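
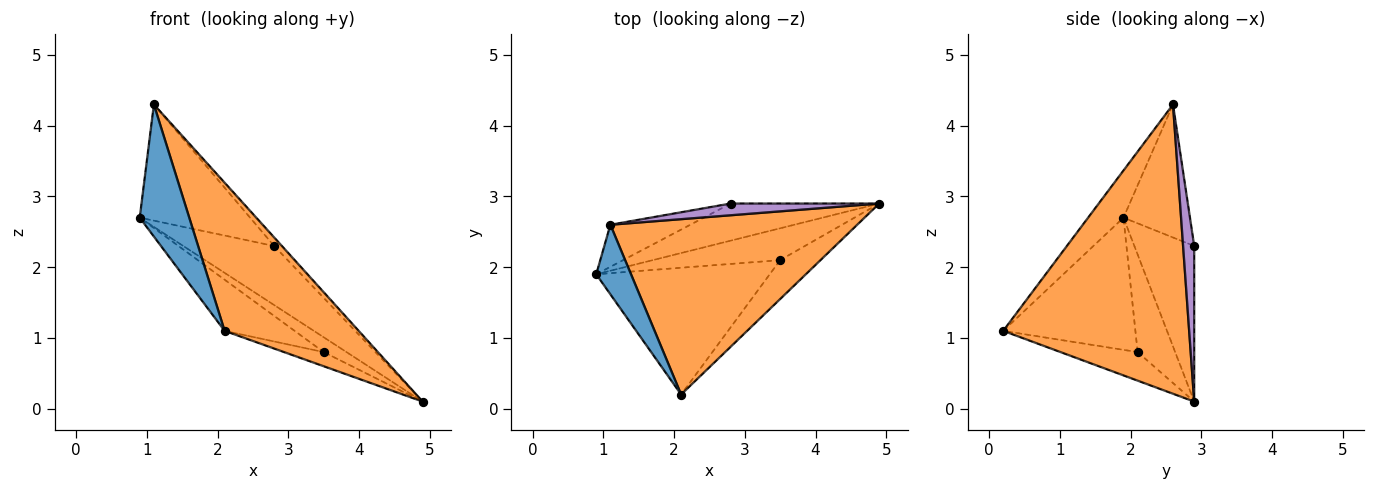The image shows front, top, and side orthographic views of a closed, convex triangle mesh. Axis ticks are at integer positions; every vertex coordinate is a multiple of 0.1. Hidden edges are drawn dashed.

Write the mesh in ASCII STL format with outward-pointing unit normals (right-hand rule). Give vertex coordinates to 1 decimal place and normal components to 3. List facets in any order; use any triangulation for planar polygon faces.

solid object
 facet normal -0.534 -0.748 0.394
  outer loop
   vertex 1.1 2.6 4.3
   vertex 0.9 1.9 2.7
   vertex 2.1 0.2 1.1
  endloop
 endfacet
 facet normal 0.667 -0.481 0.569
  outer loop
   vertex 1.1 2.6 4.3
   vertex 2.1 0.2 1.1
   vertex 4.9 2.9 0.1
  endloop
 endfacet
 facet normal -0.487 0.739 -0.465
  outer loop
   vertex 2.8 2.9 2.3
   vertex 4.9 2.9 0.1
   vertex 0.9 1.9 2.7
  endloop
 endfacet
 facet normal -0.493 0.818 -0.296
  outer loop
   vertex 2.8 2.9 2.3
   vertex 0.9 1.9 2.7
   vertex 1.1 2.6 4.3
  endloop
 endfacet
 facet normal 0.646 0.450 0.617
  outer loop
   vertex 2.8 2.9 2.3
   vertex 1.1 2.6 4.3
   vertex 4.9 2.9 0.1
  endloop
 endfacet
 facet normal -0.571 0.347 -0.744
  outer loop
   vertex 3.5 2.1 0.8
   vertex 0.9 1.9 2.7
   vertex 4.9 2.9 0.1
  endloop
 endfacet
 facet normal -0.577 0.306 -0.757
  outer loop
   vertex 3.5 2.1 0.8
   vertex 2.1 0.2 1.1
   vertex 0.9 1.9 2.7
  endloop
 endfacet
 facet normal -0.554 0.285 -0.782
  outer loop
   vertex 3.5 2.1 0.8
   vertex 4.9 2.9 0.1
   vertex 2.1 0.2 1.1
  endloop
 endfacet
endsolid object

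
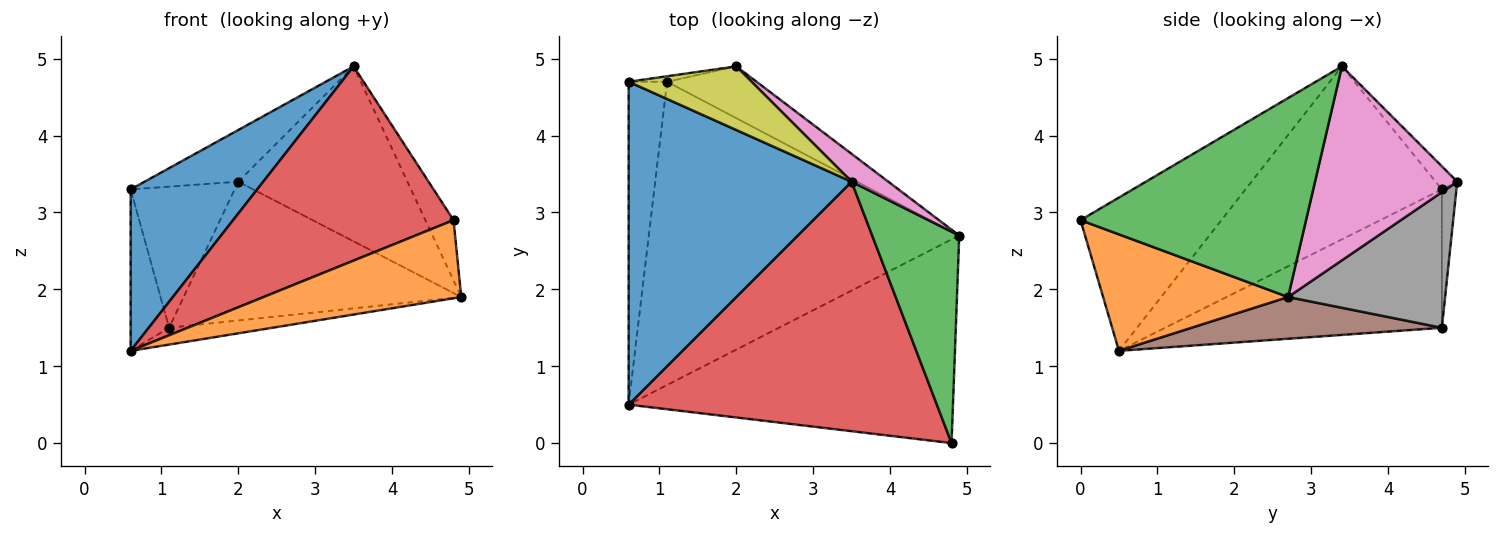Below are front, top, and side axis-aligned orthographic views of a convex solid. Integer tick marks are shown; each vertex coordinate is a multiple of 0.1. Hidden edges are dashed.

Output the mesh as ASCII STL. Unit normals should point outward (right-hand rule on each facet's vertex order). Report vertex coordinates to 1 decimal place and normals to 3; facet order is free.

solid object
 facet normal -0.570 -0.367 0.735
  outer loop
   vertex 3.5 3.4 4.9
   vertex 0.6 4.7 3.3
   vertex 0.6 0.5 1.2
  endloop
 endfacet
 facet normal 0.318 -0.340 -0.885
  outer loop
   vertex 4.8 0.0 2.9
   vertex 0.6 0.5 1.2
   vertex 4.9 2.7 1.9
  endloop
 endfacet
 facet normal 0.910 0.114 0.398
  outer loop
   vertex 4.8 0.0 2.9
   vertex 4.9 2.7 1.9
   vertex 3.5 3.4 4.9
  endloop
 endfacet
 facet normal -0.365 -0.572 0.735
  outer loop
   vertex 4.8 0.0 2.9
   vertex 3.5 3.4 4.9
   vertex 0.6 0.5 1.2
  endloop
 endfacet
 facet normal -0.955 0.133 -0.265
  outer loop
   vertex 1.1 4.7 1.5
   vertex 0.6 0.5 1.2
   vertex 0.6 4.7 3.3
  endloop
 endfacet
 facet normal 0.133 0.055 -0.990
  outer loop
   vertex 1.1 4.7 1.5
   vertex 4.9 2.7 1.9
   vertex 0.6 0.5 1.2
  endloop
 endfacet
 facet normal 0.639 0.760 0.121
  outer loop
   vertex 2.0 4.9 3.4
   vertex 3.5 3.4 4.9
   vertex 4.9 2.7 1.9
  endloop
 endfacet
 facet normal 0.468 0.828 -0.309
  outer loop
   vertex 2.0 4.9 3.4
   vertex 4.9 2.7 1.9
   vertex 1.1 4.7 1.5
  endloop
 endfacet
 facet normal -0.144 0.624 0.768
  outer loop
   vertex 2.0 4.9 3.4
   vertex 0.6 4.7 3.3
   vertex 3.5 3.4 4.9
  endloop
 endfacet
 facet normal -0.139 0.990 -0.039
  outer loop
   vertex 2.0 4.9 3.4
   vertex 1.1 4.7 1.5
   vertex 0.6 4.7 3.3
  endloop
 endfacet
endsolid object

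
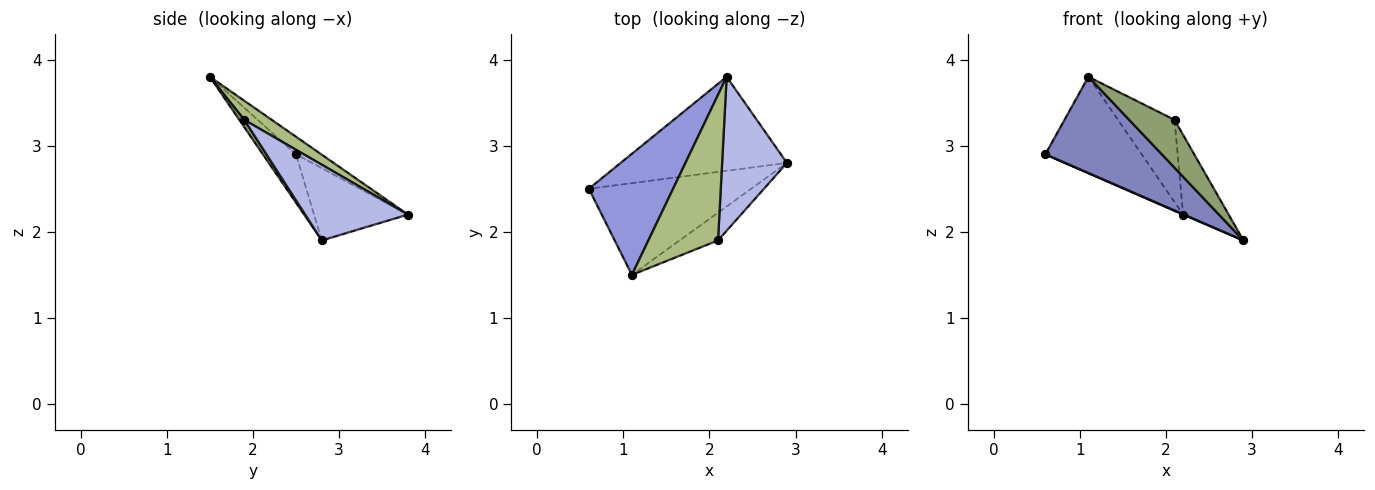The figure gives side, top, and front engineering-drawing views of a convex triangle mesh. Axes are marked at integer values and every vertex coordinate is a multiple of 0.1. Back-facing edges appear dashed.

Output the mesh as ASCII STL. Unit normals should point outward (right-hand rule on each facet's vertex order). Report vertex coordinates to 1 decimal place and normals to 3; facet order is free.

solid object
 facet normal -0.398 -0.004 -0.917
  outer loop
   vertex 2.2 3.8 2.2
   vertex 2.9 2.8 1.9
   vertex 0.6 2.5 2.9
  endloop
 endfacet
 facet normal -0.201 -0.709 -0.676
  outer loop
   vertex 1.1 1.5 3.8
   vertex 0.6 2.5 2.9
   vertex 2.9 2.8 1.9
  endloop
 endfacet
 facet normal -0.161 0.614 0.772
  outer loop
   vertex 1.1 1.5 3.8
   vertex 2.2 3.8 2.2
   vertex 0.6 2.5 2.9
  endloop
 endfacet
 facet normal 0.720 0.319 0.616
  outer loop
   vertex 2.1 1.9 3.3
   vertex 2.9 2.8 1.9
   vertex 2.2 3.8 2.2
  endloop
 endfacet
 facet normal 0.095 -0.861 -0.499
  outer loop
   vertex 2.1 1.9 3.3
   vertex 1.1 1.5 3.8
   vertex 2.9 2.8 1.9
  endloop
 endfacet
 facet normal 0.232 0.478 0.847
  outer loop
   vertex 2.1 1.9 3.3
   vertex 2.2 3.8 2.2
   vertex 1.1 1.5 3.8
  endloop
 endfacet
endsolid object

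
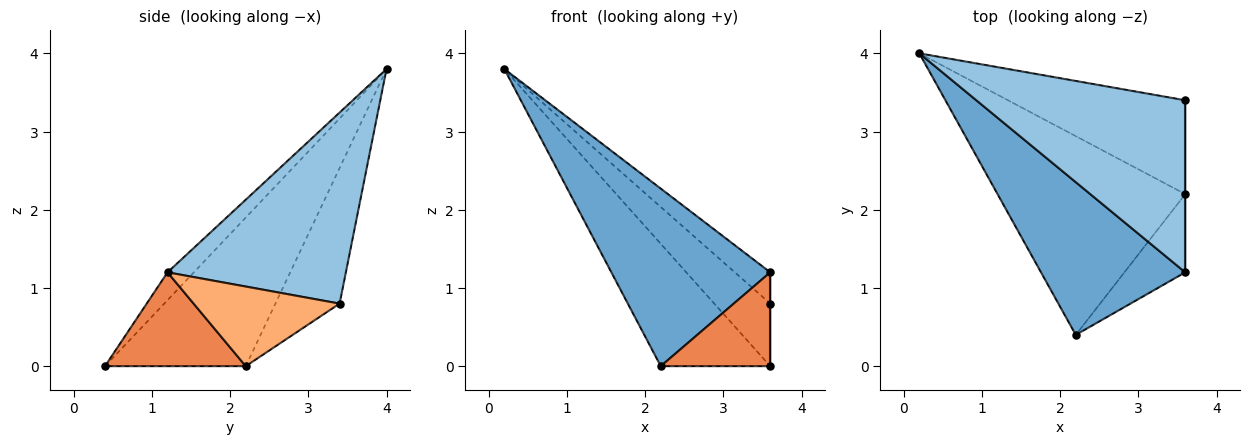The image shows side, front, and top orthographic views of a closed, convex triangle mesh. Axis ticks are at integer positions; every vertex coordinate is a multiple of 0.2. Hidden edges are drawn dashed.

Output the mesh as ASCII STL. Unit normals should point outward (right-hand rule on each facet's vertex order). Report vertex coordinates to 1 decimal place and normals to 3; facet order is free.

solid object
 facet normal -0.125 -0.752 0.647
  outer loop
   vertex 2.2 0.4 0.0
   vertex 3.6 1.2 1.2
   vertex 0.2 4.0 3.8
  endloop
 endfacet
 facet normal 0.669 0.133 0.731
  outer loop
   vertex 3.6 3.4 0.8
   vertex 0.2 4.0 3.8
   vertex 3.6 1.2 1.2
  endloop
 endfacet
 facet normal -0.559 0.435 -0.706
  outer loop
   vertex 3.6 2.2 0.0
   vertex 2.2 0.4 0.0
   vertex 0.2 4.0 3.8
  endloop
 endfacet
 facet normal -0.537 0.468 -0.702
  outer loop
   vertex 3.6 2.2 0.0
   vertex 0.2 4.0 3.8
   vertex 3.6 3.4 0.8
  endloop
 endfacet
 facet normal 0.703 -0.547 -0.455
  outer loop
   vertex 3.6 2.2 0.0
   vertex 3.6 1.2 1.2
   vertex 2.2 0.4 0.0
  endloop
 endfacet
 facet normal 1.000 0.000 0.000
  outer loop
   vertex 3.6 2.2 0.0
   vertex 3.6 3.4 0.8
   vertex 3.6 1.2 1.2
  endloop
 endfacet
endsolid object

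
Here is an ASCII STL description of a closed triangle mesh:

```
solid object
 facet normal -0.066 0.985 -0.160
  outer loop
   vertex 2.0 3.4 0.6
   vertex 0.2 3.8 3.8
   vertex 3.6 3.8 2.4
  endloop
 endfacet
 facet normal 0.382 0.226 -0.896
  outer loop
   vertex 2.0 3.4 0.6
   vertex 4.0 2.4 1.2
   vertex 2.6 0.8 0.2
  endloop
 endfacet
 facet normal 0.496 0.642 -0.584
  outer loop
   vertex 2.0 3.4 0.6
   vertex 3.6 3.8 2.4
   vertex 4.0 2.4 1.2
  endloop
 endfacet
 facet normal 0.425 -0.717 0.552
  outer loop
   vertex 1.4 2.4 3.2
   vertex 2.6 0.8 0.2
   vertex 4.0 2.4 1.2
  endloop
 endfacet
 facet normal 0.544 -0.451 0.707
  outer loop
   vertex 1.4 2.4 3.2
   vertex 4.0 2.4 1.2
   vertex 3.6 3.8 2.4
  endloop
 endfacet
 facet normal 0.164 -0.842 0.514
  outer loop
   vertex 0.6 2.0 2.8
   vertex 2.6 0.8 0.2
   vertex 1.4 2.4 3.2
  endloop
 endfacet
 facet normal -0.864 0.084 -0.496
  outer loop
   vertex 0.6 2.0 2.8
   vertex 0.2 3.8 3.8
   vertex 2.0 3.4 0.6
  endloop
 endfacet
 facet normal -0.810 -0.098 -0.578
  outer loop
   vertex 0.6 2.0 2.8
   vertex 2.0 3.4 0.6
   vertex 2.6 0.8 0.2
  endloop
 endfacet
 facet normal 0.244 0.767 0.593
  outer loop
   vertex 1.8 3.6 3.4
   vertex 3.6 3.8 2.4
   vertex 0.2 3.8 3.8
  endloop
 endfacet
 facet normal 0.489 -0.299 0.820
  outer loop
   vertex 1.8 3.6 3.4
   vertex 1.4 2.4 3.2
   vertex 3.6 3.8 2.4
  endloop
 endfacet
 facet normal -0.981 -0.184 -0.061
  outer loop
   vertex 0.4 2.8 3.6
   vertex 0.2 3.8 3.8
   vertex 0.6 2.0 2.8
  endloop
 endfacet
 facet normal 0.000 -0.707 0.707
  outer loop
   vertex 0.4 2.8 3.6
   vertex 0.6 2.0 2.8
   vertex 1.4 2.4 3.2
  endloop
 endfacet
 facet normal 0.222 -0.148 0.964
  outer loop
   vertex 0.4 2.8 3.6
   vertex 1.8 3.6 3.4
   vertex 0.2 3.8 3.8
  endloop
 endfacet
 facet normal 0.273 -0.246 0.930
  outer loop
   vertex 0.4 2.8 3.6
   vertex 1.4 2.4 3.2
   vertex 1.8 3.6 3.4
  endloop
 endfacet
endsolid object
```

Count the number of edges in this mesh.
21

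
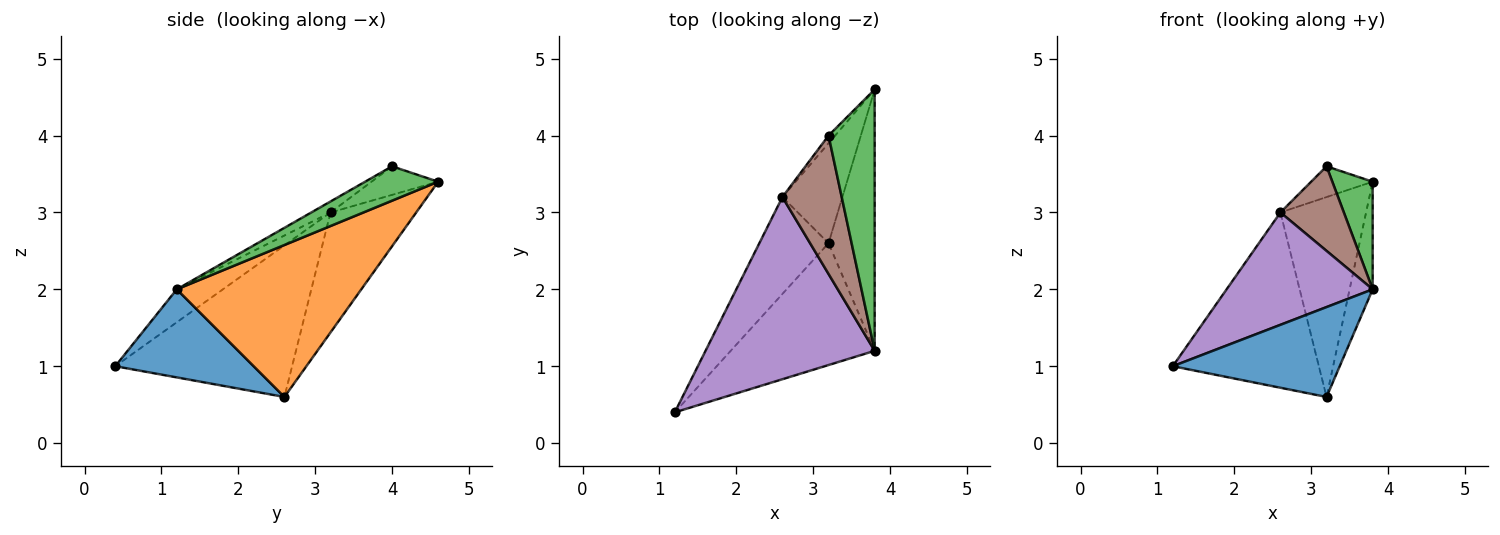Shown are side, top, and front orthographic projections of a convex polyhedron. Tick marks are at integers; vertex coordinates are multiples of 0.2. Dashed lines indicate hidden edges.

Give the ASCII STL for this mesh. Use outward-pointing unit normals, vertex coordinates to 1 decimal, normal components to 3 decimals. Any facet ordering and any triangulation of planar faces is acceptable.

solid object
 facet normal 0.442 -0.533 -0.722
  outer loop
   vertex 3.8 1.2 2.0
   vertex 1.2 0.4 1.0
   vertex 3.2 2.6 0.6
  endloop
 endfacet
 facet normal 0.950 0.119 -0.288
  outer loop
   vertex 3.8 1.2 2.0
   vertex 3.2 2.6 0.6
   vertex 3.8 4.6 3.4
  endloop
 endfacet
 facet normal 0.567 -0.314 0.761
  outer loop
   vertex 3.8 1.2 2.0
   vertex 3.8 4.6 3.4
   vertex 3.2 4.0 3.6
  endloop
 endfacet
 facet normal -0.727 0.601 -0.332
  outer loop
   vertex 2.6 3.2 3.0
   vertex 3.2 2.6 0.6
   vertex 1.2 0.4 1.0
  endloop
 endfacet
 facet normal -0.164 -0.518 0.840
  outer loop
   vertex 2.6 3.2 3.0
   vertex 1.2 0.4 1.0
   vertex 3.8 1.2 2.0
  endloop
 endfacet
 facet normal -0.156 -0.515 0.843
  outer loop
   vertex 2.6 3.2 3.0
   vertex 3.8 1.2 2.0
   vertex 3.2 4.0 3.6
  endloop
 endfacet
 facet normal -0.667 0.667 -0.333
  outer loop
   vertex 2.6 3.2 3.0
   vertex 3.8 4.6 3.4
   vertex 3.2 2.6 0.6
  endloop
 endfacet
 facet normal -0.724 0.669 -0.167
  outer loop
   vertex 2.6 3.2 3.0
   vertex 3.2 4.0 3.6
   vertex 3.8 4.6 3.4
  endloop
 endfacet
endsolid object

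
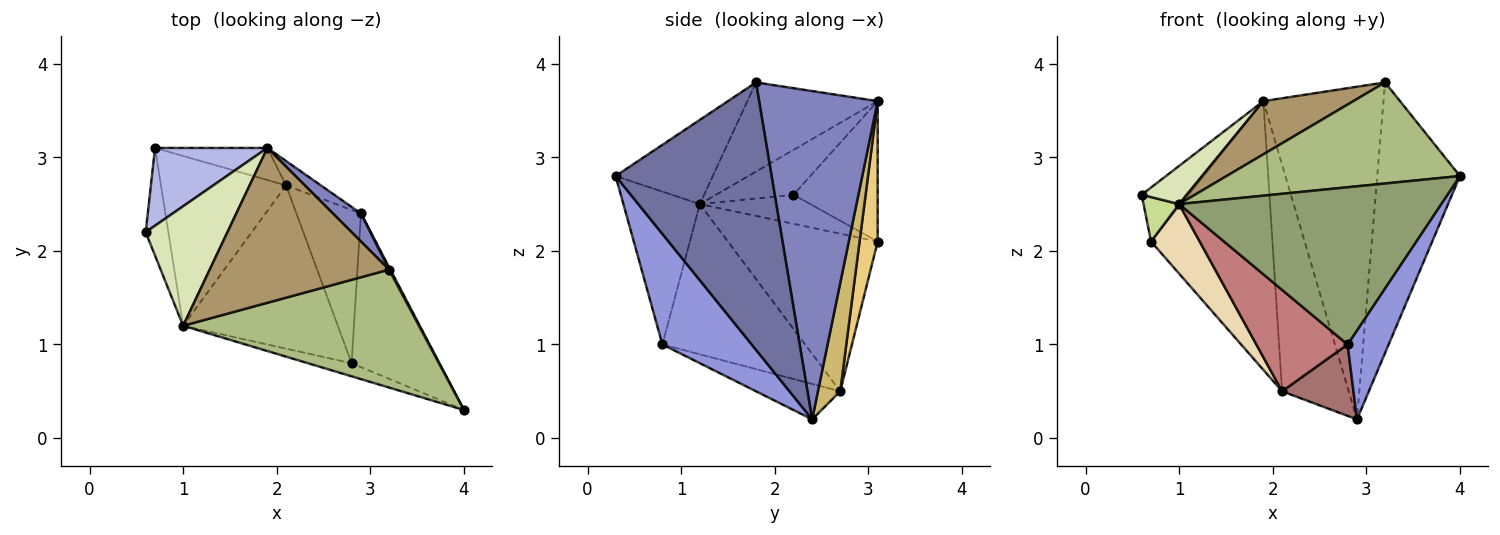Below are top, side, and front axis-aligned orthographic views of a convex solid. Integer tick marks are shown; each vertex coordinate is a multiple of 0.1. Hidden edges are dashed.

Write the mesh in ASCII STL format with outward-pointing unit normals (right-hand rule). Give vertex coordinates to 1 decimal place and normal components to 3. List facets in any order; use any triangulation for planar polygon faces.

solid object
 facet normal 0.884 0.468 0.004
  outer loop
   vertex 3.2 1.8 3.8
   vertex 4.0 0.3 2.8
   vertex 2.9 2.4 0.2
  endloop
 endfacet
 facet normal 0.701 0.710 0.060
  outer loop
   vertex 1.9 3.1 3.6
   vertex 3.2 1.8 3.8
   vertex 2.9 2.4 0.2
  endloop
 endfacet
 facet normal 0.737 -0.339 -0.585
  outer loop
   vertex 2.8 0.8 1.0
   vertex 2.9 2.4 0.2
   vertex 4.0 0.3 2.8
  endloop
 endfacet
 facet normal -0.716 0.398 0.573
  outer loop
   vertex 0.7 3.1 2.1
   vertex 0.6 2.2 2.6
   vertex 1.9 3.1 3.6
  endloop
 endfacet
 facet normal -0.279 -0.957 -0.080
  outer loop
   vertex 1.0 1.2 2.5
   vertex 2.8 0.8 1.0
   vertex 4.0 0.3 2.8
  endloop
 endfacet
 facet normal -0.262 -0.628 0.733
  outer loop
   vertex 1.0 1.2 2.5
   vertex 4.0 0.3 2.8
   vertex 3.2 1.8 3.8
  endloop
 endfacet
 facet normal -0.764 -0.246 -0.596
  outer loop
   vertex 1.0 1.2 2.5
   vertex 0.6 2.2 2.6
   vertex 0.7 3.1 2.1
  endloop
 endfacet
 facet normal -0.463 -0.270 0.844
  outer loop
   vertex 1.0 1.2 2.5
   vertex 1.9 3.1 3.6
   vertex 0.6 2.2 2.6
  endloop
 endfacet
 facet normal -0.426 -0.294 0.856
  outer loop
   vertex 1.0 1.2 2.5
   vertex 3.2 1.8 3.8
   vertex 1.9 3.1 3.6
  endloop
 endfacet
 facet normal 0.316 0.943 -0.101
  outer loop
   vertex 2.1 2.7 0.5
   vertex 1.9 3.1 3.6
   vertex 2.9 2.4 0.2
  endloop
 endfacet
 facet normal 0.147 0.982 -0.117
  outer loop
   vertex 2.1 2.7 0.5
   vertex 0.7 3.1 2.1
   vertex 1.9 3.1 3.6
  endloop
 endfacet
 facet normal -0.759 -0.247 -0.602
  outer loop
   vertex 2.1 2.7 0.5
   vertex 1.0 1.2 2.5
   vertex 0.7 3.1 2.1
  endloop
 endfacet
 facet normal -0.446 -0.378 -0.811
  outer loop
   vertex 2.1 2.7 0.5
   vertex 2.9 2.4 0.2
   vertex 2.8 0.8 1.0
  endloop
 endfacet
 facet normal -0.636 -0.407 -0.655
  outer loop
   vertex 2.1 2.7 0.5
   vertex 2.8 0.8 1.0
   vertex 1.0 1.2 2.5
  endloop
 endfacet
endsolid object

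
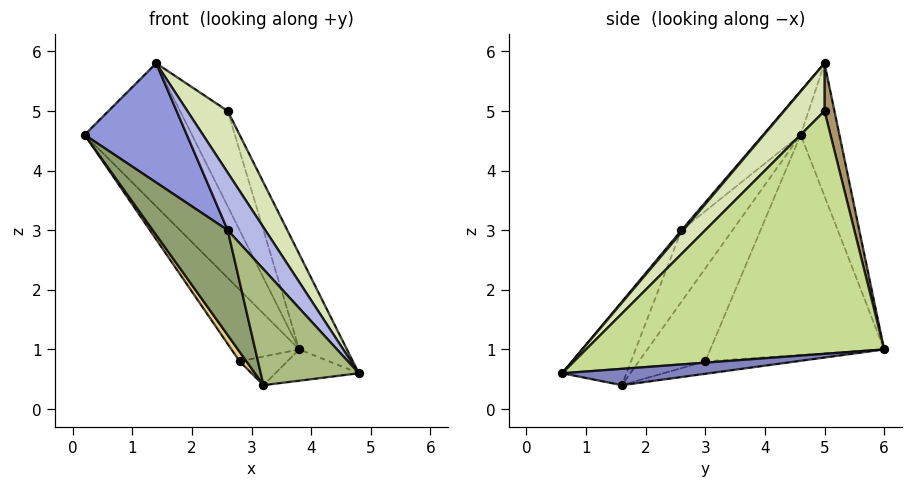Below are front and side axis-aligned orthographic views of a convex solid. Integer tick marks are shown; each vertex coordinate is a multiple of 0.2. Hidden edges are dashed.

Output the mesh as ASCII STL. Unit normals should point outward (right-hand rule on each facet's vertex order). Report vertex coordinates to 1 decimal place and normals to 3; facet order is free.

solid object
 facet normal -0.340 0.940 0.026
  outer loop
   vertex 1.4 5.0 5.8
   vertex 3.8 6.0 1.0
   vertex 0.2 4.6 4.6
  endloop
 endfacet
 facet normal 0.189 0.107 -0.976
  outer loop
   vertex 3.2 1.6 0.4
   vertex 3.8 6.0 1.0
   vertex 4.8 0.6 0.6
  endloop
 endfacet
 facet normal -0.288 -0.785 0.549
  outer loop
   vertex 2.6 2.6 3.0
   vertex 1.4 5.0 5.8
   vertex 0.2 4.6 4.6
  endloop
 endfacet
 facet normal 0.037 -0.751 0.659
  outer loop
   vertex 2.6 2.6 3.0
   vertex 4.8 0.6 0.6
   vertex 1.4 5.0 5.8
  endloop
 endfacet
 facet normal -0.554 -0.812 0.185
  outer loop
   vertex 2.6 2.6 3.0
   vertex 0.2 4.6 4.6
   vertex 3.2 1.6 0.4
  endloop
 endfacet
 facet normal -0.537 -0.821 0.192
  outer loop
   vertex 2.6 2.6 3.0
   vertex 3.2 1.6 0.4
   vertex 4.8 0.6 0.6
  endloop
 endfacet
 facet normal 0.936 0.150 0.318
  outer loop
   vertex 2.6 5.0 5.0
   vertex 4.8 0.6 0.6
   vertex 3.8 6.0 1.0
  endloop
 endfacet
 facet normal 0.485 -0.485 0.728
  outer loop
   vertex 2.6 5.0 5.0
   vertex 1.4 5.0 5.8
   vertex 4.8 0.6 0.6
  endloop
 endfacet
 facet normal 0.195 0.936 0.293
  outer loop
   vertex 2.6 5.0 5.0
   vertex 3.8 6.0 1.0
   vertex 1.4 5.0 5.8
  endloop
 endfacet
 facet normal -0.731 0.285 -0.620
  outer loop
   vertex 2.8 3.0 0.8
   vertex 0.2 4.6 4.6
   vertex 3.8 6.0 1.0
  endloop
 endfacet
 facet normal -0.839 -0.086 -0.538
  outer loop
   vertex 2.8 3.0 0.8
   vertex 3.2 1.6 0.4
   vertex 0.2 4.6 4.6
  endloop
 endfacet
 facet normal -0.329 0.171 -0.929
  outer loop
   vertex 2.8 3.0 0.8
   vertex 3.8 6.0 1.0
   vertex 3.2 1.6 0.4
  endloop
 endfacet
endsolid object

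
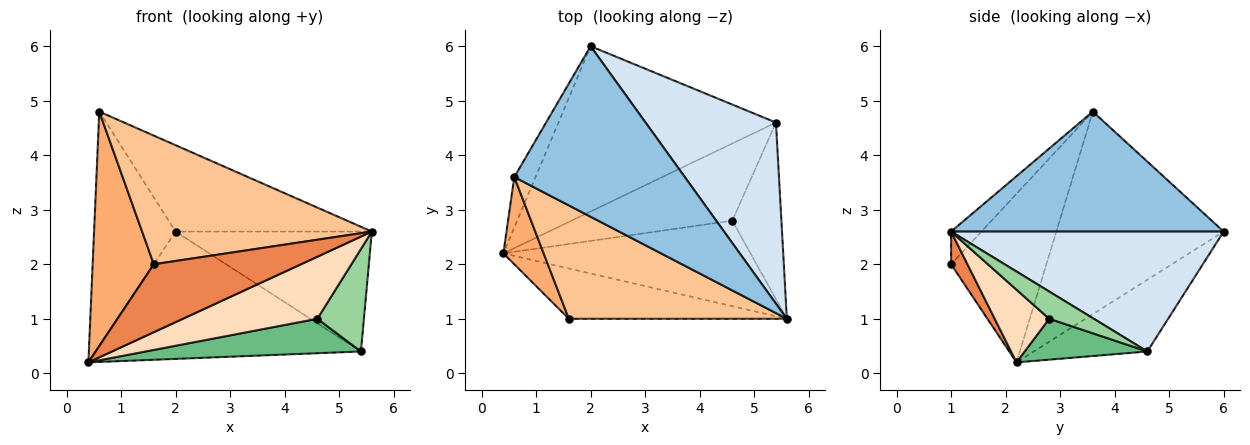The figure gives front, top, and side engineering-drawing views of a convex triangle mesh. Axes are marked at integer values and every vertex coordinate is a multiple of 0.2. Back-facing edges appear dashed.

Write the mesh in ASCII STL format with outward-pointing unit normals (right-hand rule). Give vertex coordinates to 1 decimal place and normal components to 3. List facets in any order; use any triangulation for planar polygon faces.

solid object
 facet normal -0.895 0.436 -0.094
  outer loop
   vertex 0.6 3.6 4.8
   vertex 2.0 6.0 2.6
   vertex 0.4 2.2 0.2
  endloop
 endfacet
 facet normal 0.531 0.383 0.756
  outer loop
   vertex 0.6 3.6 4.8
   vertex 5.6 1.0 2.6
   vertex 2.0 6.0 2.6
  endloop
 endfacet
 facet normal -0.253 0.590 -0.766
  outer loop
   vertex 5.4 4.6 0.4
   vertex 0.4 2.2 0.2
   vertex 2.0 6.0 2.6
  endloop
 endfacet
 facet normal 0.609 0.438 0.662
  outer loop
   vertex 5.4 4.6 0.4
   vertex 2.0 6.0 2.6
   vertex 5.6 1.0 2.6
  endloop
 endfacet
 facet normal 0.089 -0.800 -0.593
  outer loop
   vertex 1.6 1.0 2.0
   vertex 0.4 2.2 0.2
   vertex 5.6 1.0 2.6
  endloop
 endfacet
 facet normal -0.825 -0.530 0.197
  outer loop
   vertex 1.6 1.0 2.0
   vertex 0.6 3.6 4.8
   vertex 0.4 2.2 0.2
  endloop
 endfacet
 facet normal -0.099 -0.747 0.658
  outer loop
   vertex 1.6 1.0 2.0
   vertex 5.6 1.0 2.6
   vertex 0.6 3.6 4.8
  endloop
 endfacet
 facet normal 0.232 -0.571 -0.787
  outer loop
   vertex 4.6 2.8 1.0
   vertex 5.6 1.0 2.6
   vertex 0.4 2.2 0.2
  endloop
 endfacet
 facet normal 0.226 -0.397 -0.890
  outer loop
   vertex 4.6 2.8 1.0
   vertex 0.4 2.2 0.2
   vertex 5.4 4.6 0.4
  endloop
 endfacet
 facet normal 0.433 -0.452 -0.780
  outer loop
   vertex 4.6 2.8 1.0
   vertex 5.4 4.6 0.4
   vertex 5.6 1.0 2.6
  endloop
 endfacet
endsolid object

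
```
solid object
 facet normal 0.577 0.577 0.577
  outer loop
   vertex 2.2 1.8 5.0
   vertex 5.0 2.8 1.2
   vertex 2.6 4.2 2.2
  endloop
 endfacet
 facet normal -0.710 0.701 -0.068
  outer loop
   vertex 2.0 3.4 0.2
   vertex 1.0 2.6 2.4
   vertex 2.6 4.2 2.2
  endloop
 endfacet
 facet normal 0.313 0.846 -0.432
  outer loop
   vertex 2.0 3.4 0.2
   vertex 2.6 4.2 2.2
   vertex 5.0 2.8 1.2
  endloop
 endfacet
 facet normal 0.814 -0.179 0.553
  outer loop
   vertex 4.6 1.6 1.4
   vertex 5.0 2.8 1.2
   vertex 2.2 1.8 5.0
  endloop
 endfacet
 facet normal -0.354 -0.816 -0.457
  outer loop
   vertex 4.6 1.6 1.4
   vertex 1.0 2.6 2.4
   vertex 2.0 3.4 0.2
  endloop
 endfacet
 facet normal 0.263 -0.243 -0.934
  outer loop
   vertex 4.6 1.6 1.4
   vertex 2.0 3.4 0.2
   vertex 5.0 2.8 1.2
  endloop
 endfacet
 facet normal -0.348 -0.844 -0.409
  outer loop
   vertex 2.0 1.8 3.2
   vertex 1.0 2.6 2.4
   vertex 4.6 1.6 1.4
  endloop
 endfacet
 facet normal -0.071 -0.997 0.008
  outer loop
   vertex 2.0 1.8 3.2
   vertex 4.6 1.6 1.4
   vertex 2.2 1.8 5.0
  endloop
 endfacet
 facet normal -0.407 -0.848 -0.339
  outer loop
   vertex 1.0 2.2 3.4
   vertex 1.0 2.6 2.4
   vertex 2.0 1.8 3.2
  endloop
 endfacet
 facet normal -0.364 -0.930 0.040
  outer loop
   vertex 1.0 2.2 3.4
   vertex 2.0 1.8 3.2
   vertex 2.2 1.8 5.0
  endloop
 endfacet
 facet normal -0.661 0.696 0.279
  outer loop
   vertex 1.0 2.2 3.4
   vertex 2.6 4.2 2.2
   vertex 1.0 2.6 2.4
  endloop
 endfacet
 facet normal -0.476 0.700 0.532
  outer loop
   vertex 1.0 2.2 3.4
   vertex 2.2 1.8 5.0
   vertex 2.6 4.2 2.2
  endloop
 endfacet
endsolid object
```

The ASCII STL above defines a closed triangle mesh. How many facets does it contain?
12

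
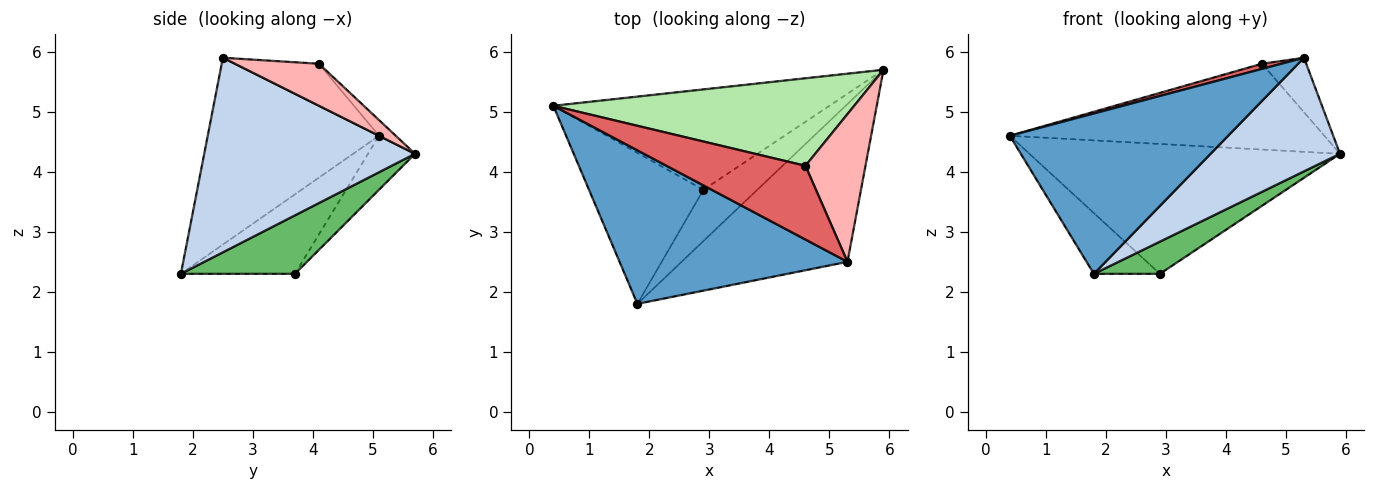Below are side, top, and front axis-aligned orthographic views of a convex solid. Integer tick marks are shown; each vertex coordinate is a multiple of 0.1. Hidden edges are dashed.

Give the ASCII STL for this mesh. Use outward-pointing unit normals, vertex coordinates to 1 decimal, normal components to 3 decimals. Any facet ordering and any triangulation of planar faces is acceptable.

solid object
 facet normal -0.493 -0.628 0.602
  outer loop
   vertex 5.3 2.5 5.9
   vertex 0.4 5.1 4.6
   vertex 1.8 1.8 2.3
  endloop
 endfacet
 facet normal 0.689 -0.423 -0.588
  outer loop
   vertex 5.3 2.5 5.9
   vertex 1.8 1.8 2.3
   vertex 5.9 5.7 4.3
  endloop
 endfacet
 facet normal -0.119 0.786 -0.607
  outer loop
   vertex 2.9 3.7 2.3
   vertex 0.4 5.1 4.6
   vertex 5.9 5.7 4.3
  endloop
 endfacet
 facet normal -0.542 0.314 -0.780
  outer loop
   vertex 2.9 3.7 2.3
   vertex 1.8 1.8 2.3
   vertex 0.4 5.1 4.6
  endloop
 endfacet
 facet normal 0.677 -0.392 -0.623
  outer loop
   vertex 2.9 3.7 2.3
   vertex 5.9 5.7 4.3
   vertex 1.8 1.8 2.3
  endloop
 endfacet
 facet normal -0.037 0.699 0.714
  outer loop
   vertex 4.6 4.1 5.8
   vertex 5.9 5.7 4.3
   vertex 0.4 5.1 4.6
  endloop
 endfacet
 facet normal -0.289 -0.067 0.955
  outer loop
   vertex 4.6 4.1 5.8
   vertex 0.4 5.1 4.6
   vertex 5.3 2.5 5.9
  endloop
 endfacet
 facet normal 0.549 0.289 0.784
  outer loop
   vertex 4.6 4.1 5.8
   vertex 5.3 2.5 5.9
   vertex 5.9 5.7 4.3
  endloop
 endfacet
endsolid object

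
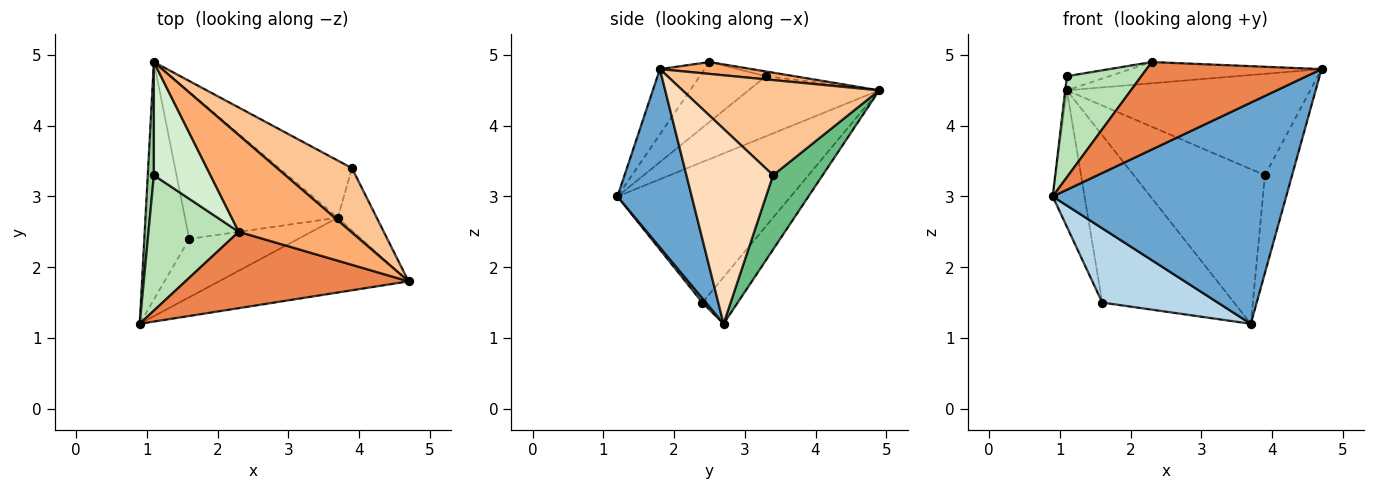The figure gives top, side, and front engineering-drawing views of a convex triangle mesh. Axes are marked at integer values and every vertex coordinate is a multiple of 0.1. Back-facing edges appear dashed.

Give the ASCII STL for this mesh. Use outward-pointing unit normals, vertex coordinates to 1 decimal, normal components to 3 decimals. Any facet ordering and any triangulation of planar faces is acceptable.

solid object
 facet normal 0.289 -0.907 -0.307
  outer loop
   vertex 3.7 2.7 1.2
   vertex 4.7 1.8 4.8
   vertex 0.9 1.2 3.0
  endloop
 endfacet
 facet normal -0.938 0.172 -0.300
  outer loop
   vertex 1.6 2.4 1.5
   vertex 0.9 1.2 3.0
   vertex 1.1 4.9 4.5
  endloop
 endfacet
 facet normal 0.024 -0.786 -0.618
  outer loop
   vertex 1.6 2.4 1.5
   vertex 3.7 2.7 1.2
   vertex 0.9 1.2 3.0
  endloop
 endfacet
 facet normal -0.198 0.737 -0.647
  outer loop
   vertex 1.6 2.4 1.5
   vertex 1.1 4.9 4.5
   vertex 3.7 2.7 1.2
  endloop
 endfacet
 facet normal -0.189 -0.740 0.646
  outer loop
   vertex 2.3 2.5 4.9
   vertex 0.9 1.2 3.0
   vertex 4.7 1.8 4.8
  endloop
 endfacet
 facet normal 0.103 0.213 0.972
  outer loop
   vertex 2.3 2.5 4.9
   vertex 4.7 1.8 4.8
   vertex 1.1 4.9 4.5
  endloop
 endfacet
 facet normal 0.563 0.697 0.443
  outer loop
   vertex 3.9 3.4 3.3
   vertex 1.1 4.9 4.5
   vertex 4.7 1.8 4.8
  endloop
 endfacet
 facet normal 0.938 0.293 -0.187
  outer loop
   vertex 3.9 3.4 3.3
   vertex 4.7 1.8 4.8
   vertex 3.7 2.7 1.2
  endloop
 endfacet
 facet normal 0.334 0.884 -0.327
  outer loop
   vertex 3.9 3.4 3.3
   vertex 3.7 2.7 1.2
   vertex 1.1 4.9 4.5
  endloop
 endfacet
 facet normal -0.995 0.013 0.101
  outer loop
   vertex 1.1 3.3 4.7
   vertex 1.1 4.9 4.5
   vertex 0.9 1.2 3.0
  endloop
 endfacet
 facet normal -0.470 -0.528 0.707
  outer loop
   vertex 1.1 3.3 4.7
   vertex 0.9 1.2 3.0
   vertex 2.3 2.5 4.9
  endloop
 endfacet
 facet normal -0.082 0.124 0.989
  outer loop
   vertex 1.1 3.3 4.7
   vertex 2.3 2.5 4.9
   vertex 1.1 4.9 4.5
  endloop
 endfacet
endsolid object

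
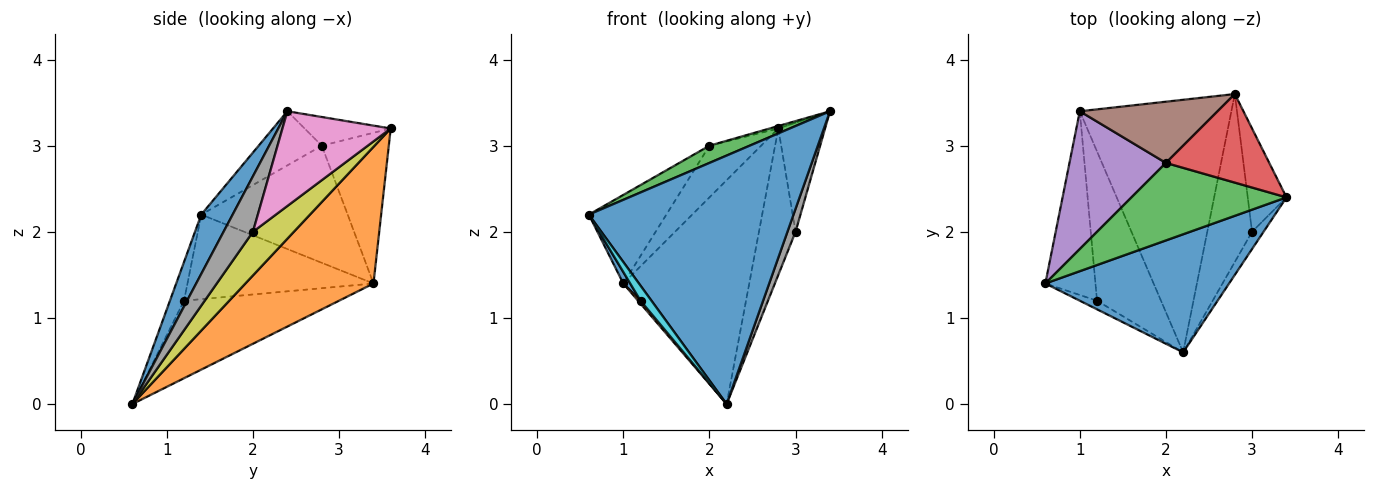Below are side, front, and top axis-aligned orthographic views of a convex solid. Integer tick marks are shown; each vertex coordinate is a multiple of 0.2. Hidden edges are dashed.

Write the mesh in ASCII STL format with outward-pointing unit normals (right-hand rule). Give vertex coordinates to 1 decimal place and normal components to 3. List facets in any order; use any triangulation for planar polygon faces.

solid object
 facet normal 0.137 -0.895 0.425
  outer loop
   vertex 2.2 0.6 0.0
   vertex 3.4 2.4 3.4
   vertex 0.6 1.4 2.2
  endloop
 endfacet
 facet normal 0.559 0.550 -0.620
  outer loop
   vertex 1.0 3.4 1.4
   vertex 2.8 3.6 3.2
   vertex 2.2 0.6 0.0
  endloop
 endfacet
 facet normal -0.323 -0.205 0.924
  outer loop
   vertex 2.0 2.8 3.0
   vertex 0.6 1.4 2.2
   vertex 3.4 2.4 3.4
  endloop
 endfacet
 facet normal -0.268 0.027 0.963
  outer loop
   vertex 2.0 2.8 3.0
   vertex 3.4 2.4 3.4
   vertex 2.8 3.6 3.2
  endloop
 endfacet
 facet normal -0.715 0.378 0.588
  outer loop
   vertex 2.0 2.8 3.0
   vertex 1.0 3.4 1.4
   vertex 0.6 1.4 2.2
  endloop
 endfacet
 facet normal -0.641 0.495 0.586
  outer loop
   vertex 2.0 2.8 3.0
   vertex 2.8 3.6 3.2
   vertex 1.0 3.4 1.4
  endloop
 endfacet
 facet normal 0.859 0.371 -0.352
  outer loop
   vertex 3.0 2.0 2.0
   vertex 2.8 3.6 3.2
   vertex 3.4 2.4 3.4
  endloop
 endfacet
 facet normal 0.945 -0.261 -0.196
  outer loop
   vertex 3.0 2.0 2.0
   vertex 3.4 2.4 3.4
   vertex 2.2 0.6 0.0
  endloop
 endfacet
 facet normal 0.592 0.530 -0.608
  outer loop
   vertex 3.0 2.0 2.0
   vertex 2.2 0.6 0.0
   vertex 2.8 3.6 3.2
  endloop
 endfacet
 facet normal -0.745 -0.579 -0.331
  outer loop
   vertex 1.2 1.2 1.2
   vertex 2.2 0.6 0.0
   vertex 0.6 1.4 2.2
  endloop
 endfacet
 facet normal -0.860 -0.032 -0.510
  outer loop
   vertex 1.2 1.2 1.2
   vertex 0.6 1.4 2.2
   vertex 1.0 3.4 1.4
  endloop
 endfacet
 facet normal -0.771 -0.012 -0.637
  outer loop
   vertex 1.2 1.2 1.2
   vertex 1.0 3.4 1.4
   vertex 2.2 0.6 0.0
  endloop
 endfacet
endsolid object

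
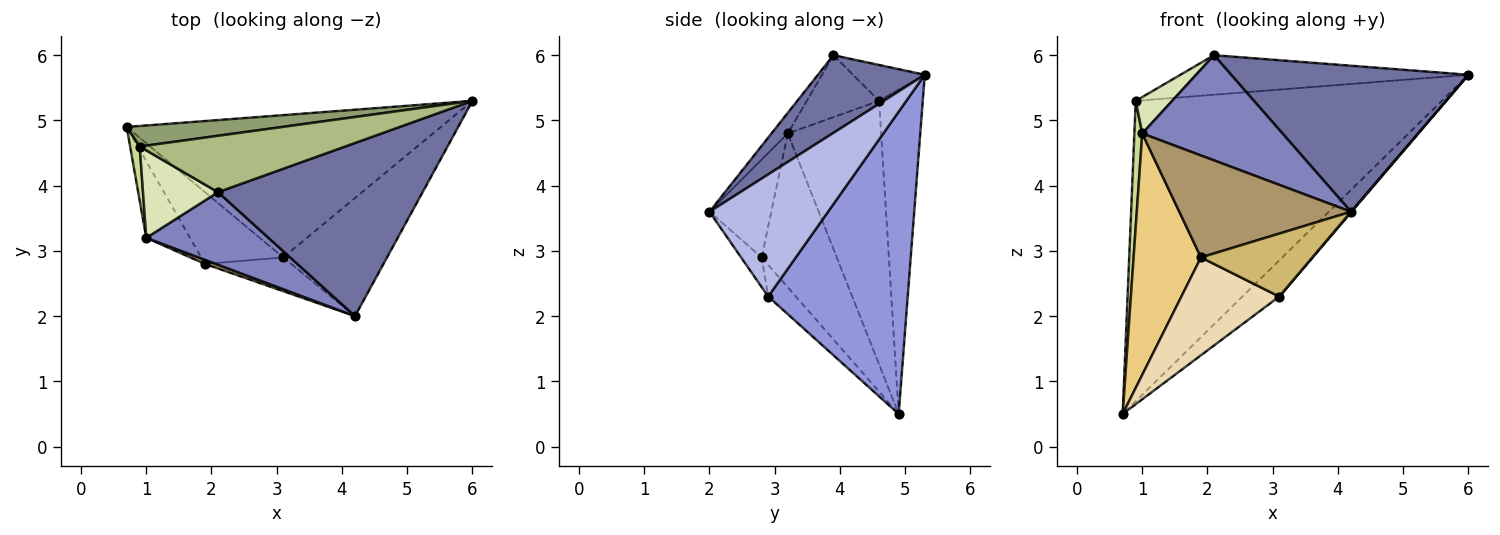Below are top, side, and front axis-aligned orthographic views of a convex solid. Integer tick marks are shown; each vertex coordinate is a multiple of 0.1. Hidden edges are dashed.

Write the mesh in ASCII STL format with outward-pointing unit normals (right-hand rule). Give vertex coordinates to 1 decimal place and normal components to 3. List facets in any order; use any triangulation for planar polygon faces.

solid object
 facet normal 0.279 -0.619 0.734
  outer loop
   vertex 2.1 3.9 6.0
   vertex 4.2 2.0 3.6
   vertex 6.0 5.3 5.7
  endloop
 endfacet
 facet normal -0.095 -0.819 0.565
  outer loop
   vertex 1.0 3.2 4.8
   vertex 4.2 2.0 3.6
   vertex 2.1 3.9 6.0
  endloop
 endfacet
 facet normal 0.682 0.180 -0.709
  outer loop
   vertex 3.1 2.9 2.3
   vertex 0.7 4.9 0.5
   vertex 6.0 5.3 5.7
  endloop
 endfacet
 facet normal 0.762 -0.004 -0.647
  outer loop
   vertex 3.1 2.9 2.3
   vertex 6.0 5.3 5.7
   vertex 4.2 2.0 3.6
  endloop
 endfacet
 facet normal -0.141 0.988 0.068
  outer loop
   vertex 0.9 4.6 5.3
   vertex 6.0 5.3 5.7
   vertex 0.7 4.9 0.5
  endloop
 endfacet
 facet normal -0.142 0.568 0.811
  outer loop
   vertex 0.9 4.6 5.3
   vertex 2.1 3.9 6.0
   vertex 6.0 5.3 5.7
  endloop
 endfacet
 facet normal -0.996 -0.084 0.036
  outer loop
   vertex 0.9 4.6 5.3
   vertex 0.7 4.9 0.5
   vertex 1.0 3.2 4.8
  endloop
 endfacet
 facet normal -0.606 -0.305 0.734
  outer loop
   vertex 0.9 4.6 5.3
   vertex 1.0 3.2 4.8
   vertex 2.1 3.9 6.0
  endloop
 endfacet
 facet normal -0.338 -0.940 0.038
  outer loop
   vertex 1.9 2.8 2.9
   vertex 4.2 2.0 3.6
   vertex 1.0 3.2 4.8
  endloop
 endfacet
 facet normal -0.161 -0.870 -0.466
  outer loop
   vertex 1.9 2.8 2.9
   vertex 3.1 2.9 2.3
   vertex 4.2 2.0 3.6
  endloop
 endfacet
 facet normal -0.728 -0.653 -0.207
  outer loop
   vertex 1.9 2.8 2.9
   vertex 1.0 3.2 4.8
   vertex 0.7 4.9 0.5
  endloop
 endfacet
 facet normal -0.223 -0.786 -0.577
  outer loop
   vertex 1.9 2.8 2.9
   vertex 0.7 4.9 0.5
   vertex 3.1 2.9 2.3
  endloop
 endfacet
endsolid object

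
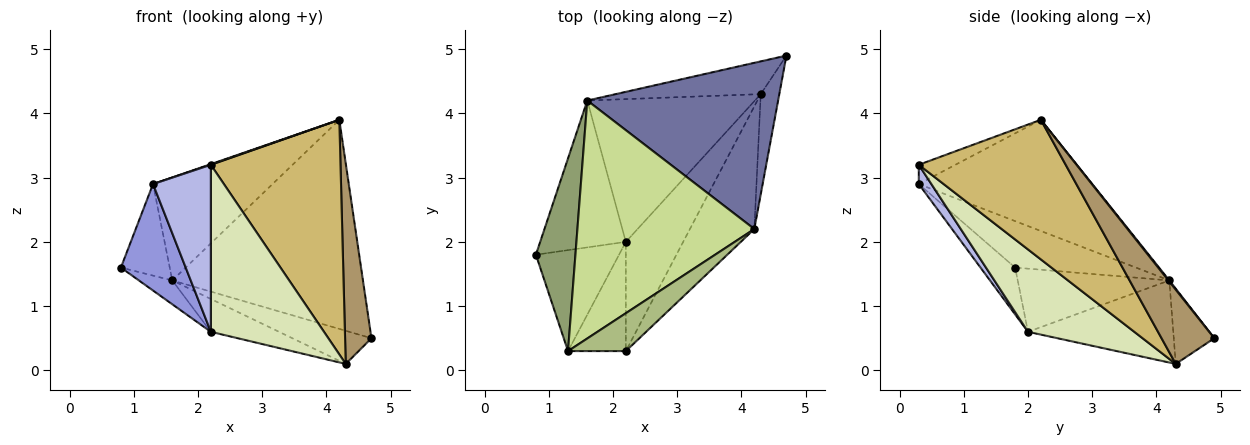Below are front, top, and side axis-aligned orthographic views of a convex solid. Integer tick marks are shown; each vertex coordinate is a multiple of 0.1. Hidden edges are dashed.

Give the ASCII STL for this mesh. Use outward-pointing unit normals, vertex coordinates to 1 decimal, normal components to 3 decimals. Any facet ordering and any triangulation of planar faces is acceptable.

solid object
 facet normal 0.004 0.783 0.622
  outer loop
   vertex 1.6 4.2 1.4
   vertex 4.2 2.2 3.9
   vertex 4.7 4.9 0.5
  endloop
 endfacet
 facet normal -0.589 0.130 -0.798
  outer loop
   vertex 2.2 2.0 0.6
   vertex 0.8 1.8 1.6
   vertex 1.6 4.2 1.4
  endloop
 endfacet
 facet normal -0.362 -0.677 -0.642
  outer loop
   vertex 1.3 0.3 2.9
   vertex 0.8 1.8 1.6
   vertex 2.2 2.0 0.6
  endloop
 endfacet
 facet normal 0.179 -0.823 -0.538
  outer loop
   vertex 1.3 0.3 2.9
   vertex 2.2 2.0 0.6
   vertex 2.2 0.3 3.2
  endloop
 endfacet
 facet normal -0.728 0.294 0.619
  outer loop
   vertex 1.3 0.3 2.9
   vertex 1.6 4.2 1.4
   vertex 0.8 1.8 1.6
  endloop
 endfacet
 facet normal -0.316 -0.017 0.949
  outer loop
   vertex 1.3 0.3 2.9
   vertex 2.2 0.3 3.2
   vertex 4.2 2.2 3.9
  endloop
 endfacet
 facet normal -0.500 0.344 0.795
  outer loop
   vertex 1.3 0.3 2.9
   vertex 4.2 2.2 3.9
   vertex 1.6 4.2 1.4
  endloop
 endfacet
 facet normal 0.618 -0.658 -0.430
  outer loop
   vertex 4.3 4.3 0.1
   vertex 2.2 0.3 3.2
   vertex 2.2 2.0 0.6
  endloop
 endfacet
 facet normal 0.873 -0.436 -0.218
  outer loop
   vertex 4.3 4.3 0.1
   vertex 4.7 4.9 0.5
   vertex 4.2 2.2 3.9
  endloop
 endfacet
 facet normal 0.709 -0.625 -0.327
  outer loop
   vertex 4.3 4.3 0.1
   vertex 4.2 2.2 3.9
   vertex 2.2 0.3 3.2
  endloop
 endfacet
 facet normal -0.343 0.668 -0.660
  outer loop
   vertex 4.3 4.3 0.1
   vertex 1.6 4.2 1.4
   vertex 4.7 4.9 0.5
  endloop
 endfacet
 facet normal -0.431 0.202 -0.879
  outer loop
   vertex 4.3 4.3 0.1
   vertex 2.2 2.0 0.6
   vertex 1.6 4.2 1.4
  endloop
 endfacet
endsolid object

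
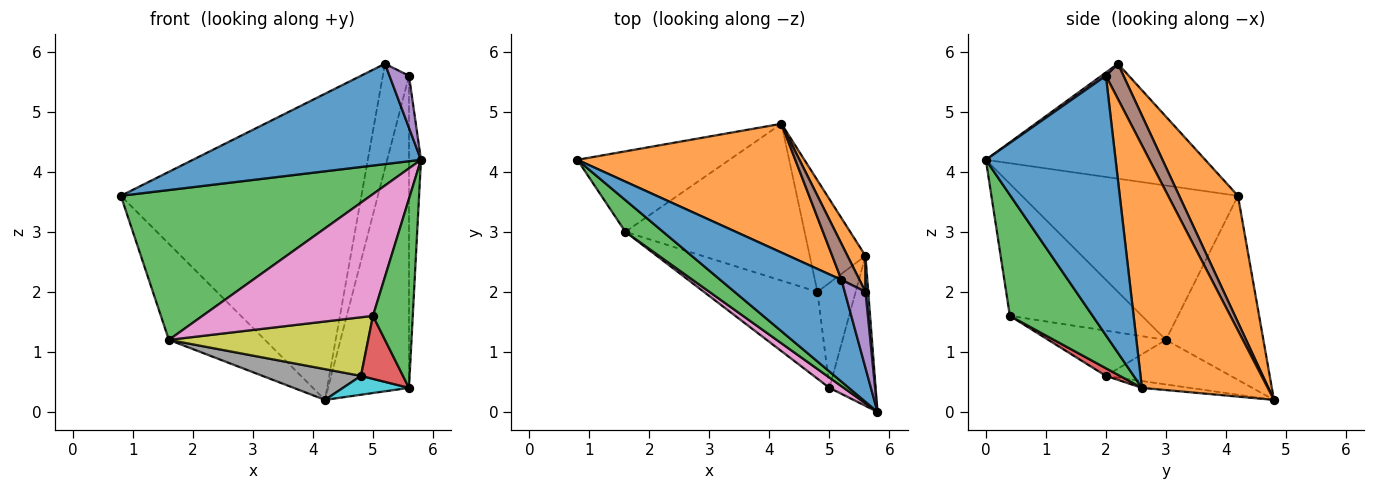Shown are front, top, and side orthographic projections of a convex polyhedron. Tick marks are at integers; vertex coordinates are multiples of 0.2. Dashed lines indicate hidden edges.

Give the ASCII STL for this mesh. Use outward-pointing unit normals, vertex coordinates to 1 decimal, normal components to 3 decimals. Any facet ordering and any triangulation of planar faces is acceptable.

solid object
 facet normal -0.560 -0.582 0.590
  outer loop
   vertex 5.2 2.2 5.8
   vertex 0.8 4.2 3.6
   vertex 5.8 0.0 4.2
  endloop
 endfacet
 facet normal 0.220 0.899 0.378
  outer loop
   vertex 5.2 2.2 5.8
   vertex 4.2 4.8 0.2
   vertex 0.8 4.2 3.6
  endloop
 endfacet
 facet normal -0.646 -0.747 0.158
  outer loop
   vertex 1.6 3.0 1.2
   vertex 5.8 0.0 4.2
   vertex 0.8 4.2 3.6
  endloop
 endfacet
 facet normal -0.614 0.605 -0.507
  outer loop
   vertex 1.6 3.0 1.2
   vertex 0.8 4.2 3.6
   vertex 4.2 4.8 0.2
  endloop
 endfacet
 facet normal 0.129 -0.560 0.818
  outer loop
   vertex 5.6 2.0 5.6
   vertex 5.2 2.2 5.8
   vertex 5.8 0.0 4.2
  endloop
 endfacet
 facet normal 0.536 0.798 0.275
  outer loop
   vertex 5.6 2.0 5.6
   vertex 4.2 4.8 0.2
   vertex 5.2 2.2 5.8
  endloop
 endfacet
 facet normal -0.611 -0.789 0.067
  outer loop
   vertex 5.0 0.4 1.6
   vertex 5.8 0.0 4.2
   vertex 1.6 3.0 1.2
  endloop
 endfacet
 facet normal -0.237 -0.187 -0.953
  outer loop
   vertex 4.8 2.0 0.6
   vertex 1.6 3.0 1.2
   vertex 4.2 4.8 0.2
  endloop
 endfacet
 facet normal -0.314 -0.531 -0.787
  outer loop
   vertex 4.8 2.0 0.6
   vertex 5.0 0.4 1.6
   vertex 1.6 3.0 1.2
  endloop
 endfacet
 facet normal -0.120 -0.166 -0.979
  outer loop
   vertex 5.6 2.6 0.4
   vertex 4.8 2.0 0.6
   vertex 4.2 4.8 0.2
  endloop
 endfacet
 facet normal 0.996 0.092 0.011
  outer loop
   vertex 5.6 2.6 0.4
   vertex 5.6 2.0 5.6
   vertex 5.8 0.0 4.2
  endloop
 endfacet
 facet normal 0.839 0.540 0.062
  outer loop
   vertex 5.6 2.6 0.4
   vertex 4.2 4.8 0.2
   vertex 5.6 2.0 5.6
  endloop
 endfacet
 facet normal 0.852 -0.410 -0.325
  outer loop
   vertex 5.6 2.6 0.4
   vertex 5.8 0.0 4.2
   vertex 5.0 0.4 1.6
  endloop
 endfacet
 facet normal 0.169 -0.507 -0.845
  outer loop
   vertex 5.6 2.6 0.4
   vertex 5.0 0.4 1.6
   vertex 4.8 2.0 0.6
  endloop
 endfacet
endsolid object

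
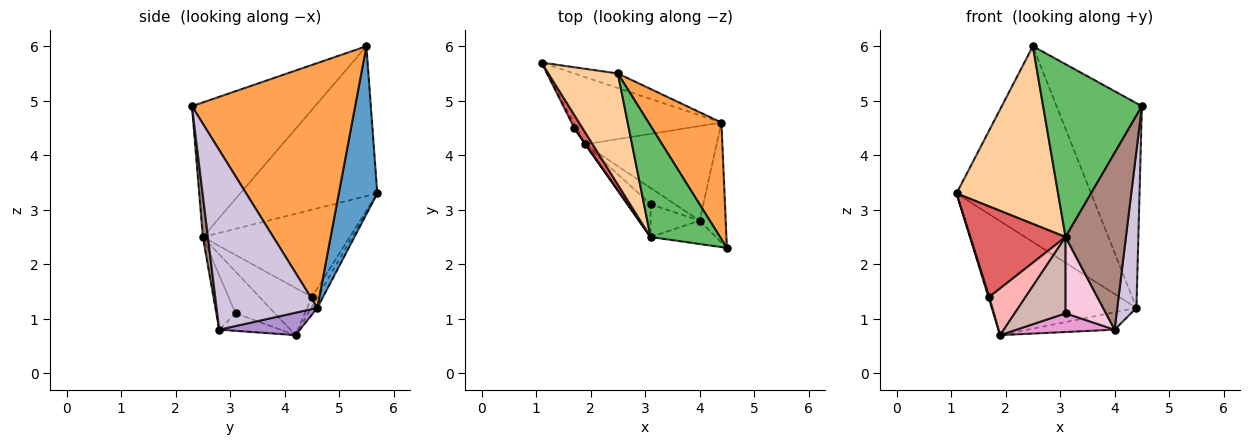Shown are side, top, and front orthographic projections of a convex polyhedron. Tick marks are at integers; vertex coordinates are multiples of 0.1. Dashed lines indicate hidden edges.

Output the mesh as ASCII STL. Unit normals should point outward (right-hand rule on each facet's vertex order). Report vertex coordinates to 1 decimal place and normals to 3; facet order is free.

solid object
 facet normal 0.274 0.959 -0.071
  outer loop
   vertex 4.4 4.6 1.2
   vertex 1.1 5.7 3.3
   vertex 2.5 5.5 6.0
  endloop
 endfacet
 facet normal -0.036 0.861 -0.508
  outer loop
   vertex 4.4 4.6 1.2
   vertex 1.9 4.2 0.7
   vertex 1.1 5.7 3.3
  endloop
 endfacet
 facet normal 0.857 0.448 0.255
  outer loop
   vertex 4.4 4.6 1.2
   vertex 2.5 5.5 6.0
   vertex 4.5 2.3 4.9
  endloop
 endfacet
 facet normal -0.753 -0.558 0.349
  outer loop
   vertex 3.1 2.5 2.5
   vertex 2.5 5.5 6.0
   vertex 1.1 5.7 3.3
  endloop
 endfacet
 facet normal -0.723 -0.581 0.374
  outer loop
   vertex 3.1 2.5 2.5
   vertex 4.5 2.3 4.9
   vertex 2.5 5.5 6.0
  endloop
 endfacet
 facet normal -0.966 -0.143 -0.215
  outer loop
   vertex 1.7 4.5 1.4
   vertex 1.1 5.7 3.3
   vertex 1.9 4.2 0.7
  endloop
 endfacet
 facet normal -0.836 -0.542 0.078
  outer loop
   vertex 1.7 4.5 1.4
   vertex 3.1 2.5 2.5
   vertex 1.1 5.7 3.3
  endloop
 endfacet
 facet normal -0.822 -0.570 0.009
  outer loop
   vertex 1.7 4.5 1.4
   vertex 1.9 4.2 0.7
   vertex 3.1 2.5 2.5
  endloop
 endfacet
 facet normal 0.165 0.179 -0.970
  outer loop
   vertex 4.0 2.8 0.8
   vertex 1.9 4.2 0.7
   vertex 4.4 4.6 1.2
  endloop
 endfacet
 facet normal 0.973 -0.185 -0.141
  outer loop
   vertex 4.0 2.8 0.8
   vertex 4.4 4.6 1.2
   vertex 4.5 2.3 4.9
  endloop
 endfacet
 facet normal 0.083 -0.988 -0.131
  outer loop
   vertex 4.0 2.8 0.8
   vertex 4.5 2.3 4.9
   vertex 3.1 2.5 2.5
  endloop
 endfacet
 facet normal -0.580 -0.749 -0.321
  outer loop
   vertex 3.1 3.1 1.1
   vertex 3.1 2.5 2.5
   vertex 1.9 4.2 0.7
  endloop
 endfacet
 facet normal -0.426 -0.681 -0.596
  outer loop
   vertex 3.1 3.1 1.1
   vertex 1.9 4.2 0.7
   vertex 4.0 2.8 0.8
  endloop
 endfacet
 facet normal -0.401 -0.842 -0.361
  outer loop
   vertex 3.1 3.1 1.1
   vertex 4.0 2.8 0.8
   vertex 3.1 2.5 2.5
  endloop
 endfacet
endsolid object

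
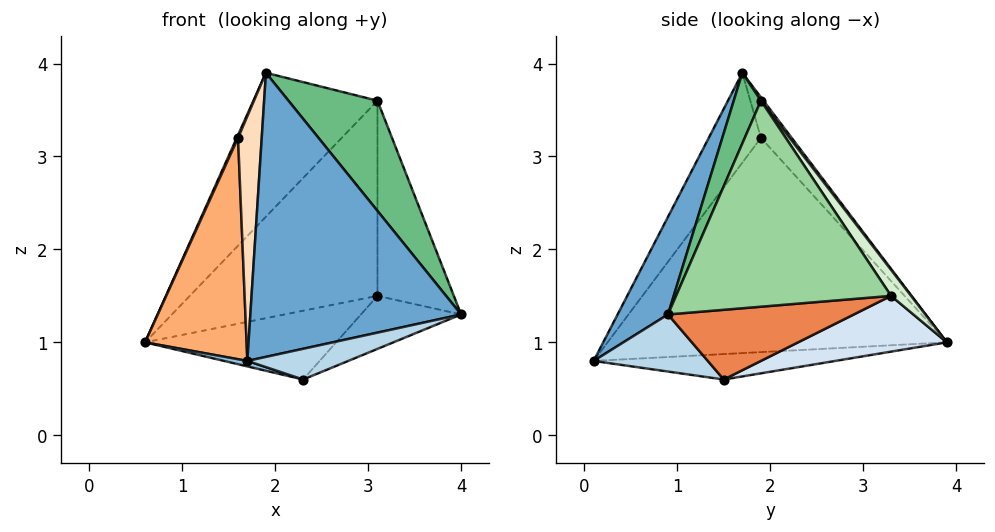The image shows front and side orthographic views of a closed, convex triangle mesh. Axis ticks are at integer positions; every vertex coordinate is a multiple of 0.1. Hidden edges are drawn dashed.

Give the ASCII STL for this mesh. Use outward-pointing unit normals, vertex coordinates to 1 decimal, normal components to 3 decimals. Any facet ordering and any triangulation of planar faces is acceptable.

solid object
 facet normal 0.209 -0.874 0.438
  outer loop
   vertex 1.9 1.7 3.9
   vertex 1.7 0.1 0.8
   vertex 4.0 0.9 1.3
  endloop
 endfacet
 facet normal -0.263 -0.025 -0.965
  outer loop
   vertex 2.3 1.5 0.6
   vertex 1.7 0.1 0.8
   vertex 0.6 3.9 1.0
  endloop
 endfacet
 facet normal 0.289 -0.256 -0.922
  outer loop
   vertex 2.3 1.5 0.6
   vertex 4.0 0.9 1.3
   vertex 1.7 0.1 0.8
  endloop
 endfacet
 facet normal 0.262 0.336 -0.905
  outer loop
   vertex 2.3 1.5 0.6
   vertex 0.6 3.9 1.0
   vertex 3.1 3.3 1.5
  endloop
 endfacet
 facet normal 0.440 0.237 -0.866
  outer loop
   vertex 2.3 1.5 0.6
   vertex 3.1 3.3 1.5
   vertex 4.0 0.9 1.3
  endloop
 endfacet
 facet normal -0.944 -0.282 0.172
  outer loop
   vertex 1.6 1.9 3.2
   vertex 0.6 3.9 1.0
   vertex 1.7 0.1 0.8
  endloop
 endfacet
 facet normal -0.922 -0.038 0.384
  outer loop
   vertex 1.6 1.9 3.2
   vertex 1.9 1.7 3.9
   vertex 0.6 3.9 1.0
  endloop
 endfacet
 facet normal -0.879 -0.399 0.263
  outer loop
   vertex 1.6 1.9 3.2
   vertex 1.7 0.1 0.8
   vertex 1.9 1.7 3.9
  endloop
 endfacet
 facet normal 0.258 -0.845 0.468
  outer loop
   vertex 3.1 1.9 3.6
   vertex 1.9 1.7 3.9
   vertex 4.0 0.9 1.3
  endloop
 endfacet
 facet normal 0.920 0.327 0.218
  outer loop
   vertex 3.1 1.9 3.6
   vertex 4.0 0.9 1.3
   vertex 3.1 3.3 1.5
  endloop
 endfacet
 facet normal 0.017 0.800 0.600
  outer loop
   vertex 3.1 1.9 3.6
   vertex 0.6 3.9 1.0
   vertex 1.9 1.7 3.9
  endloop
 endfacet
 facet normal 0.088 0.829 0.553
  outer loop
   vertex 3.1 1.9 3.6
   vertex 3.1 3.3 1.5
   vertex 0.6 3.9 1.0
  endloop
 endfacet
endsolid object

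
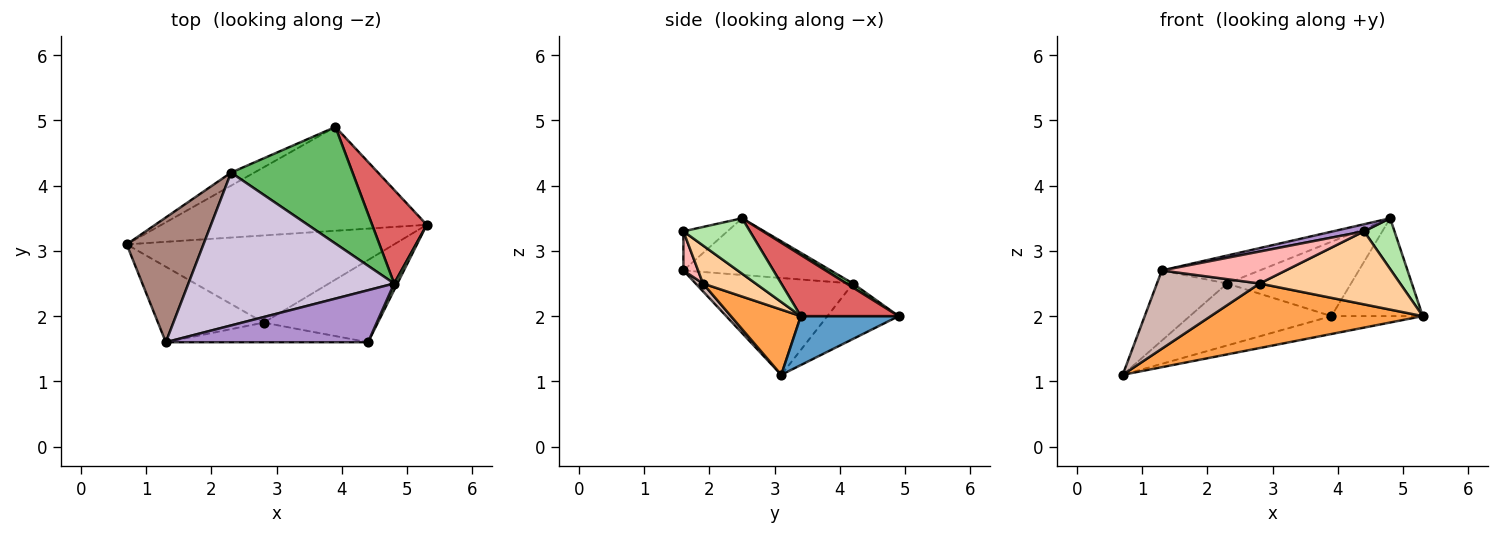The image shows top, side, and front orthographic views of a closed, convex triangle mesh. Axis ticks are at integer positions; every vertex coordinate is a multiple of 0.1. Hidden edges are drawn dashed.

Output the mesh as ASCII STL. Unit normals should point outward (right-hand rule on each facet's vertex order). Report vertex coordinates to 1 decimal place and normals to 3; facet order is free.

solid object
 facet normal 0.179 0.167 -0.970
  outer loop
   vertex 3.9 4.9 2.0
   vertex 5.3 3.4 2.0
   vertex 0.7 3.1 1.1
  endloop
 endfacet
 facet normal -0.442 0.878 -0.185
  outer loop
   vertex 2.3 4.2 2.5
   vertex 3.9 4.9 2.0
   vertex 0.7 3.1 1.1
  endloop
 endfacet
 facet normal 0.192 -0.584 -0.789
  outer loop
   vertex 2.8 1.9 2.5
   vertex 0.7 3.1 1.1
   vertex 5.3 3.4 2.0
  endloop
 endfacet
 facet normal 0.242 -0.645 -0.725
  outer loop
   vertex 2.8 1.9 2.5
   vertex 5.3 3.4 2.0
   vertex 4.4 1.6 3.3
  endloop
 endfacet
 facet normal 0.028 0.537 0.843
  outer loop
   vertex 4.8 2.5 3.5
   vertex 3.9 4.9 2.0
   vertex 2.3 4.2 2.5
  endloop
 endfacet
 facet normal 0.908 -0.415 0.053
  outer loop
   vertex 4.8 2.5 3.5
   vertex 4.4 1.6 3.3
   vertex 5.3 3.4 2.0
  endloop
 endfacet
 facet normal 0.612 0.571 0.547
  outer loop
   vertex 4.8 2.5 3.5
   vertex 5.3 3.4 2.0
   vertex 3.9 4.9 2.0
  endloop
 endfacet
 facet normal 0.101 -0.849 -0.519
  outer loop
   vertex 1.3 1.6 2.7
   vertex 2.8 1.9 2.5
   vertex 4.4 1.6 3.3
  endloop
 endfacet
 facet normal -0.188 -0.133 0.973
  outer loop
   vertex 1.3 1.6 2.7
   vertex 4.4 1.6 3.3
   vertex 4.8 2.5 3.5
  endloop
 endfacet
 facet normal -0.262 0.174 0.949
  outer loop
   vertex 1.3 1.6 2.7
   vertex 4.8 2.5 3.5
   vertex 2.3 4.2 2.5
  endloop
 endfacet
 facet normal -0.740 0.330 0.586
  outer loop
   vertex 1.3 1.6 2.7
   vertex 2.3 4.2 2.5
   vertex 0.7 3.1 1.1
  endloop
 endfacet
 facet normal 0.051 -0.719 -0.693
  outer loop
   vertex 1.3 1.6 2.7
   vertex 0.7 3.1 1.1
   vertex 2.8 1.9 2.5
  endloop
 endfacet
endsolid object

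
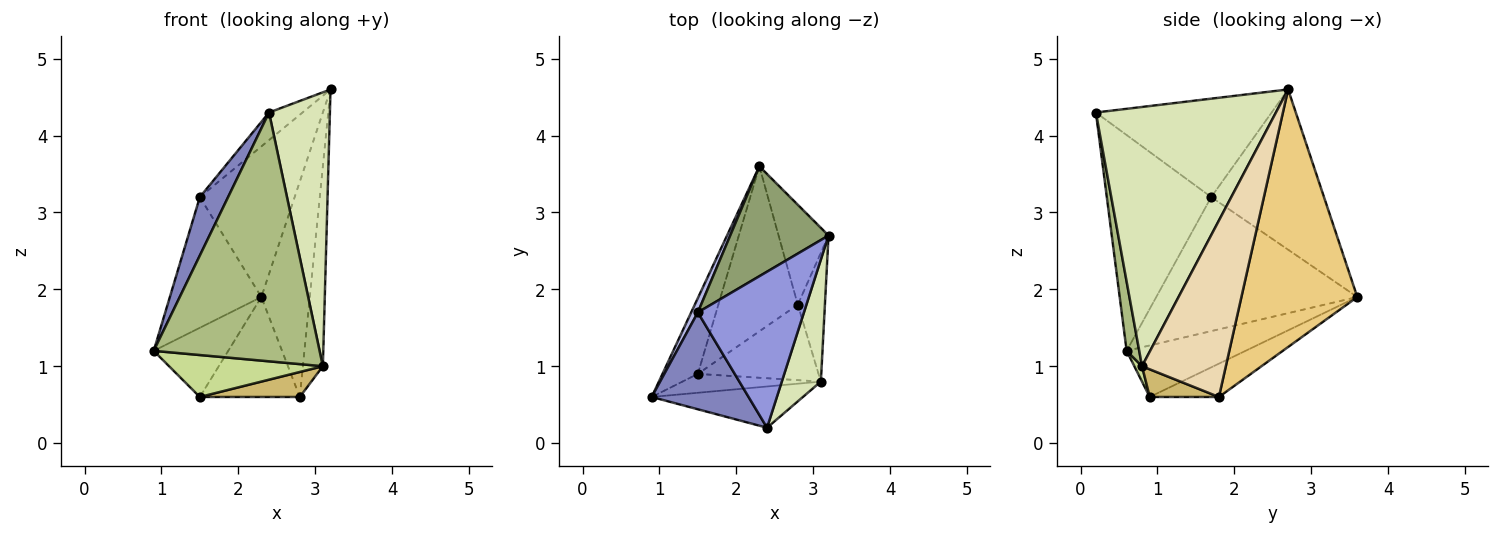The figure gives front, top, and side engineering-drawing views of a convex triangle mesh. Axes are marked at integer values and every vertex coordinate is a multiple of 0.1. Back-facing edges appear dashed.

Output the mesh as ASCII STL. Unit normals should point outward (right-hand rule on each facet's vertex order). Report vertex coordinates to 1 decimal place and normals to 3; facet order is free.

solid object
 facet normal -0.732 0.459 -0.503
  outer loop
   vertex 2.3 3.6 1.9
   vertex 1.5 0.9 0.6
   vertex 0.9 0.6 1.2
  endloop
 endfacet
 facet normal -0.886 -0.240 0.398
  outer loop
   vertex 1.5 1.7 3.2
   vertex 0.9 0.6 1.2
   vertex 2.4 0.2 4.3
  endloop
 endfacet
 facet normal -0.674 0.129 0.727
  outer loop
   vertex 1.5 1.7 3.2
   vertex 2.4 0.2 4.3
   vertex 3.2 2.7 4.6
  endloop
 endfacet
 facet normal -0.909 0.414 0.045
  outer loop
   vertex 1.5 1.7 3.2
   vertex 2.3 3.6 1.9
   vertex 0.9 0.6 1.2
  endloop
 endfacet
 facet normal -0.693 0.583 0.425
  outer loop
   vertex 1.5 1.7 3.2
   vertex 3.2 2.7 4.6
   vertex 2.3 3.6 1.9
  endloop
 endfacet
 facet normal 0.075 -0.984 -0.163
  outer loop
   vertex 3.1 0.8 1.0
   vertex 2.4 0.2 4.3
   vertex 0.9 0.6 1.2
  endloop
 endfacet
 facet normal 0.046 -0.911 -0.410
  outer loop
   vertex 3.1 0.8 1.0
   vertex 0.9 0.6 1.2
   vertex 1.5 0.9 0.6
  endloop
 endfacet
 facet normal 0.938 -0.317 0.141
  outer loop
   vertex 3.1 0.8 1.0
   vertex 3.2 2.7 4.6
   vertex 2.4 0.2 4.3
  endloop
 endfacet
 facet normal -0.338 0.488 -0.805
  outer loop
   vertex 2.8 1.8 0.6
   vertex 1.5 0.9 0.6
   vertex 2.3 3.6 1.9
  endloop
 endfacet
 facet normal 0.213 -0.307 -0.928
  outer loop
   vertex 2.8 1.8 0.6
   vertex 3.1 0.8 1.0
   vertex 1.5 0.9 0.6
  endloop
 endfacet
 facet normal 0.908 0.380 -0.176
  outer loop
   vertex 2.8 1.8 0.6
   vertex 2.3 3.6 1.9
   vertex 3.2 2.7 4.6
  endloop
 endfacet
 facet normal 0.962 0.229 -0.148
  outer loop
   vertex 2.8 1.8 0.6
   vertex 3.2 2.7 4.6
   vertex 3.1 0.8 1.0
  endloop
 endfacet
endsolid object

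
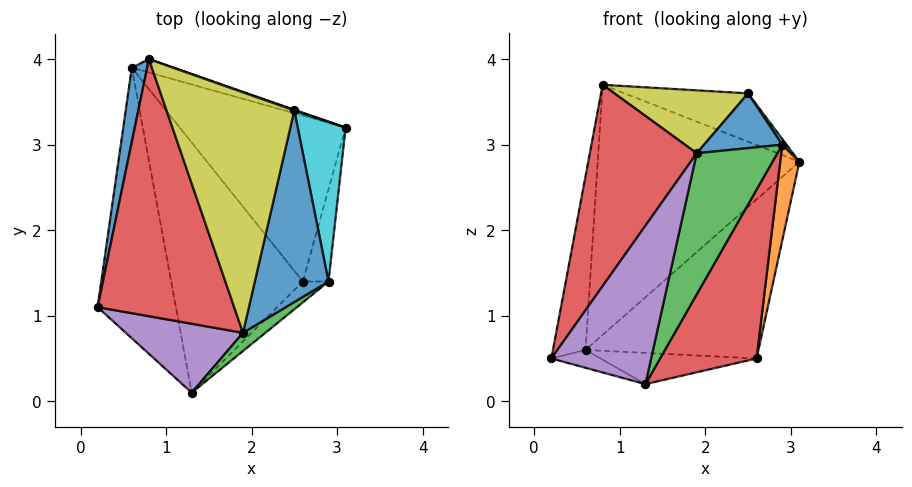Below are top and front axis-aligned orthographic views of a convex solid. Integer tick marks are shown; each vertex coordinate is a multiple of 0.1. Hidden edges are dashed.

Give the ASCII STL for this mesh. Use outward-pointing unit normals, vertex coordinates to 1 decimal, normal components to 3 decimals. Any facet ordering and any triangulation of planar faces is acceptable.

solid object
 facet normal -0.989 0.139 0.059
  outer loop
   vertex 0.6 3.9 0.6
   vertex 0.2 1.1 0.5
   vertex 0.8 4.0 3.7
  endloop
 endfacet
 facet normal 0.310 0.949 -0.051
  outer loop
   vertex 0.6 3.9 0.6
   vertex 0.8 4.0 3.7
   vertex 3.1 3.2 2.8
  endloop
 endfacet
 facet normal -0.208 0.065 -0.976
  outer loop
   vertex 0.6 3.9 0.6
   vertex 1.3 0.1 0.2
   vertex 0.2 1.1 0.5
  endloop
 endfacet
 facet normal -0.774 -0.391 0.499
  outer loop
   vertex 1.9 0.8 2.9
   vertex 0.8 4.0 3.7
   vertex 0.2 1.1 0.5
  endloop
 endfacet
 facet normal -0.587 -0.742 0.323
  outer loop
   vertex 1.9 0.8 2.9
   vertex 0.2 1.1 0.5
   vertex 1.3 0.1 0.2
  endloop
 endfacet
 facet normal 0.638 0.533 -0.556
  outer loop
   vertex 2.6 1.4 0.5
   vertex 0.6 3.9 0.6
   vertex 3.1 3.2 2.8
  endloop
 endfacet
 facet normal 0.105 0.123 -0.987
  outer loop
   vertex 2.6 1.4 0.5
   vertex 1.3 0.1 0.2
   vertex 0.6 3.9 0.6
  endloop
 endfacet
 facet normal 0.334 0.943 0.015
  outer loop
   vertex 2.5 3.4 3.6
   vertex 3.1 3.2 2.8
   vertex 0.8 4.0 3.7
  endloop
 endfacet
 facet normal -0.032 -0.253 0.967
  outer loop
   vertex 2.5 3.4 3.6
   vertex 0.8 4.0 3.7
   vertex 1.9 0.8 2.9
  endloop
 endfacet
 facet normal 0.797 -0.022 0.603
  outer loop
   vertex 2.9 1.4 3.0
   vertex 3.1 3.2 2.8
   vertex 2.5 3.4 3.6
  endloop
 endfacet
 facet normal 0.069 -0.274 0.959
  outer loop
   vertex 2.9 1.4 3.0
   vertex 2.5 3.4 3.6
   vertex 1.9 0.8 2.9
  endloop
 endfacet
 facet normal 0.985 -0.123 -0.118
  outer loop
   vertex 2.9 1.4 3.0
   vertex 2.6 1.4 0.5
   vertex 3.1 3.2 2.8
  endloop
 endfacet
 facet normal 0.503 -0.857 0.110
  outer loop
   vertex 2.9 1.4 3.0
   vertex 1.9 0.8 2.9
   vertex 1.3 0.1 0.2
  endloop
 endfacet
 facet normal 0.714 -0.695 -0.086
  outer loop
   vertex 2.9 1.4 3.0
   vertex 1.3 0.1 0.2
   vertex 2.6 1.4 0.5
  endloop
 endfacet
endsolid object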